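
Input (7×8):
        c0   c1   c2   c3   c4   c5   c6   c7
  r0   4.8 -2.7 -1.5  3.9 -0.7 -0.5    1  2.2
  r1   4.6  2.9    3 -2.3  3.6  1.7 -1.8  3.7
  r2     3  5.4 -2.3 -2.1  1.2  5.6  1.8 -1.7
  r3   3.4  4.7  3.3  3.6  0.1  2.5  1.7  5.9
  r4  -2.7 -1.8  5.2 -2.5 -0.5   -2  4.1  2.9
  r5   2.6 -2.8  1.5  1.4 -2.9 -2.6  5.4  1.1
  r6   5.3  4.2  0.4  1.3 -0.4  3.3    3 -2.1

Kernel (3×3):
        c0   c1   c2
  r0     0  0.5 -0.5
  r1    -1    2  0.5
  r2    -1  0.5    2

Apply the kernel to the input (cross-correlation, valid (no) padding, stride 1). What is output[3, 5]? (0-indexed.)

The receptive field on the input at this output position is [2.5 1.7 5.9 / -2 4.1 2.9 / -2.6 5.4 1.1]. Elementwise product with the kernel and sum: 1.7·0.5 + 5.9·-0.5 + -2·-1 + 4.1·2 + 2.9·0.5 + -2.6·-1 + 5.4·0.5 + 1.1·2.

17.05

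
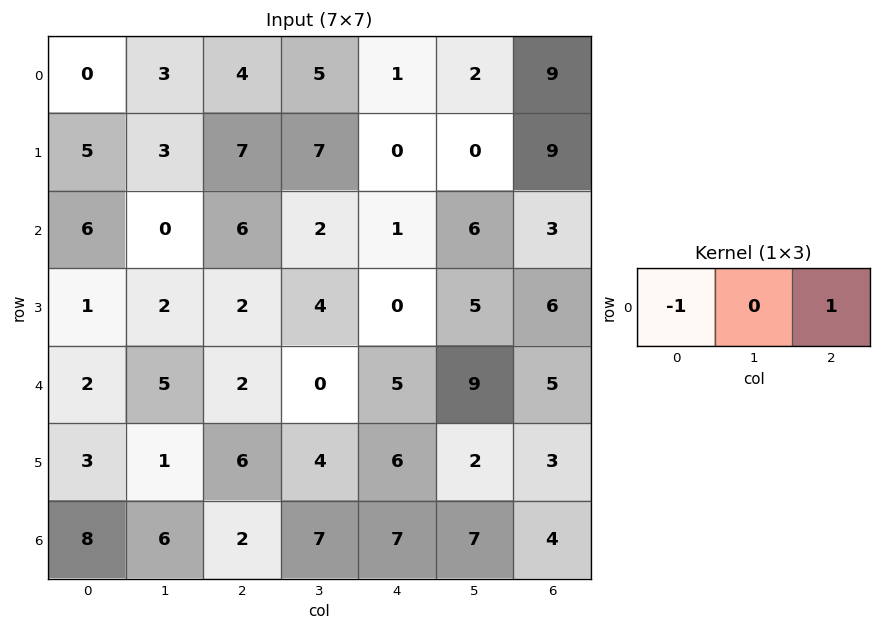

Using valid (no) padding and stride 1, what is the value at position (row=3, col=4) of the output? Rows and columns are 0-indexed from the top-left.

6

The receptive field on the input at this output position is [0 5 6]. Elementwise product with the kernel and sum: 0·-1 + 6·1.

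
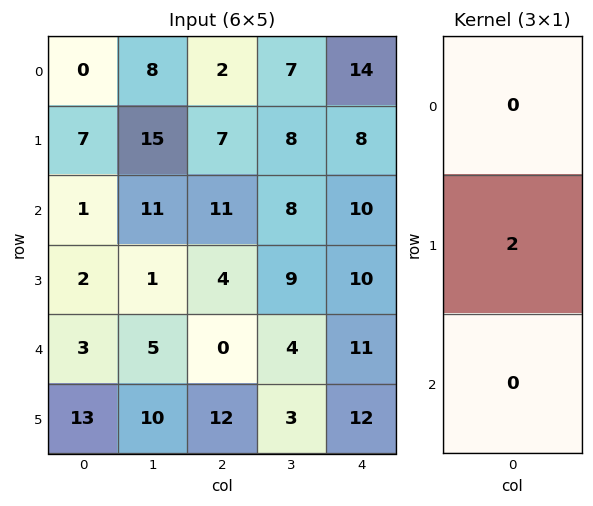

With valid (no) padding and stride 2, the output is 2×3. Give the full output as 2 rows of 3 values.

Output[0,0]: The receptive field on the input at this output position is [0 / 7 / 1]. Elementwise product with the kernel and sum: 7·2.
Output[0,1]: The receptive field on the input at this output position is [2 / 7 / 11]. Elementwise product with the kernel and sum: 7·2.

14 14 16
4 8 20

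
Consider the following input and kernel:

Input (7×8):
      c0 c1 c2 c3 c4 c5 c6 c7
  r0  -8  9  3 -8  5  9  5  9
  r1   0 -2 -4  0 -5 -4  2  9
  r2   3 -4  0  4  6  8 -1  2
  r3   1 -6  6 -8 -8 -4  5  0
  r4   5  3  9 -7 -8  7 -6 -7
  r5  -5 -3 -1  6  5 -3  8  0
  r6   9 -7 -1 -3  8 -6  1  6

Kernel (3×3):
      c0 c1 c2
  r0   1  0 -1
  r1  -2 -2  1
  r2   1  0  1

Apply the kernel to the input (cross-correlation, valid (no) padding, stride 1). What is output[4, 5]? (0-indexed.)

4

The receptive field on the input at this output position is [7 -6 -7 / -3 8 0 / -6 1 6]. Elementwise product with the kernel and sum: 7·1 + -7·-1 + -3·-2 + 8·-2 + 0·1 + -6·1 + 6·1.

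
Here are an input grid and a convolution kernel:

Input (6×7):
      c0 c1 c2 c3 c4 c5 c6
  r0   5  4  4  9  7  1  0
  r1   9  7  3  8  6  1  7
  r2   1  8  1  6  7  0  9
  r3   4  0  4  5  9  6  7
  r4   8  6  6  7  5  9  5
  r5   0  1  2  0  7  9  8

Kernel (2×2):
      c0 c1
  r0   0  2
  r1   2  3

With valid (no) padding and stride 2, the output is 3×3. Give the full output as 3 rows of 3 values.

Output[0,0]: The receptive field on the input at this output position is [5 4 / 9 7]. Elementwise product with the kernel and sum: 4·2 + 9·2 + 7·3.

47 48 17
24 35 36
15 18 59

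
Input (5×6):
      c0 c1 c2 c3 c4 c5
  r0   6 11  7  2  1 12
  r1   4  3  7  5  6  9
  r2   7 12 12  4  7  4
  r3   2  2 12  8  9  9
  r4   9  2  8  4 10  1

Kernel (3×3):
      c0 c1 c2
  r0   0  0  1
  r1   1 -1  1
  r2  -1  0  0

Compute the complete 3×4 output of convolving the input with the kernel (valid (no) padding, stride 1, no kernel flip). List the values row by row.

Output[0,0]: The receptive field on the input at this output position is [6 11 7 / 4 3 7 / 7 12 12]. Elementwise product with the kernel and sum: 7·1 + 4·1 + 3·-1 + 7·1 + 7·-1.

8 -9 -3 16
12 7 9 2
15 0 12 8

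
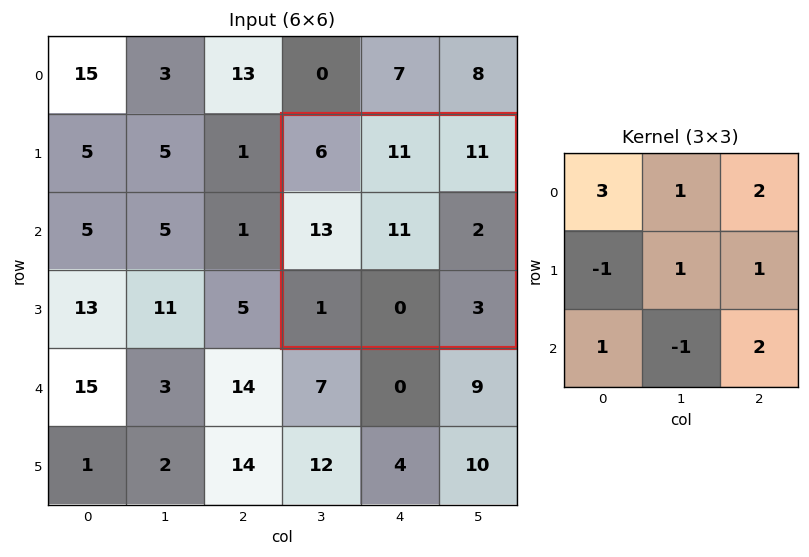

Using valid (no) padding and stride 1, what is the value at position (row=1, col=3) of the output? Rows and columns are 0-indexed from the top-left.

58

The receptive field on the input at this output position is [6 11 11 / 13 11 2 / 1 0 3]. Elementwise product with the kernel and sum: 6·3 + 11·1 + 11·2 + 13·-1 + 11·1 + 2·1 + 1·1 + 0·-1 + 3·2.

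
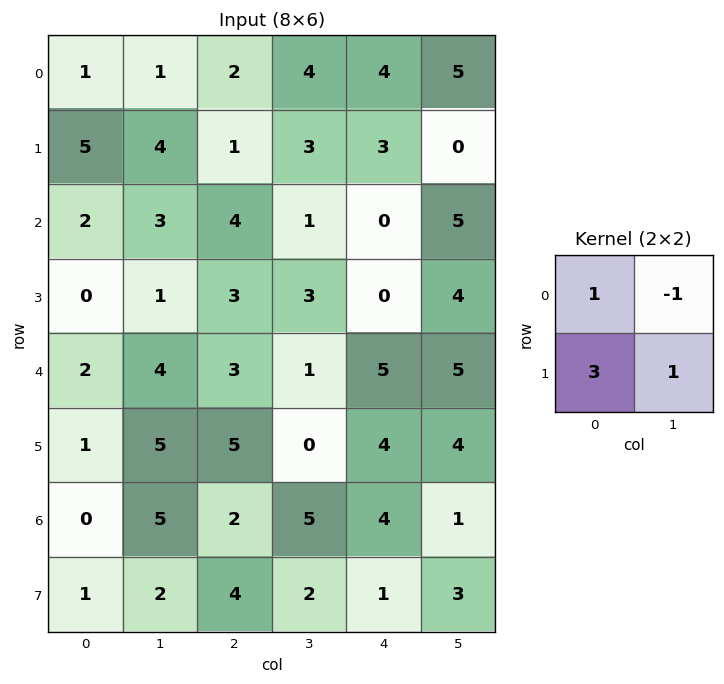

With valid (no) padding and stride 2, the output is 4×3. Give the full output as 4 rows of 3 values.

19 4 8
0 15 -1
6 17 16
0 11 9

Output[0,0]: The receptive field on the input at this output position is [1 1 / 5 4]. Elementwise product with the kernel and sum: 1·1 + 1·-1 + 5·3 + 4·1.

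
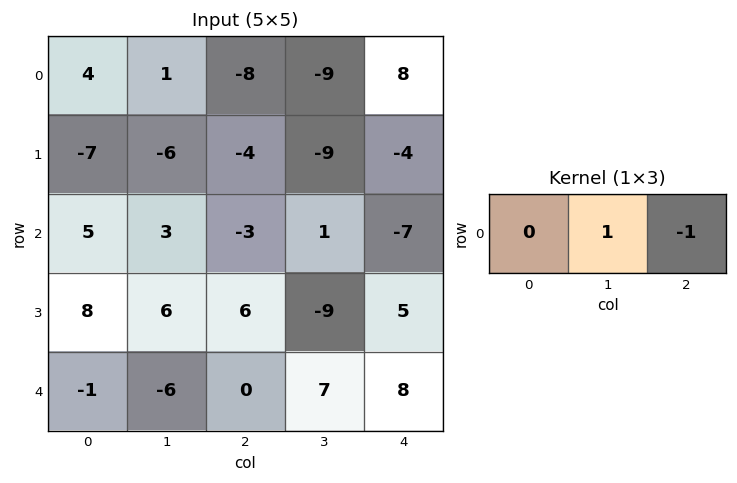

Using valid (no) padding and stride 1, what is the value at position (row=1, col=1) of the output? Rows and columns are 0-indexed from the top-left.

5

The receptive field on the input at this output position is [-6 -4 -9]. Elementwise product with the kernel and sum: -4·1 + -9·-1.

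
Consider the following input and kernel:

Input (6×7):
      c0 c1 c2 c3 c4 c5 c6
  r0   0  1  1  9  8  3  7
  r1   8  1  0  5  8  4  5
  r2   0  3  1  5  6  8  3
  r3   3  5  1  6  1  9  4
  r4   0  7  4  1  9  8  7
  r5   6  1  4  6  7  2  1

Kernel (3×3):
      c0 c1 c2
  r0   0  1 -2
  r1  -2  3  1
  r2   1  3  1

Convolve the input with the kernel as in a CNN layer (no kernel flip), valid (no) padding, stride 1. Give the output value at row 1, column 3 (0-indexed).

The receptive field on the input at this output position is [5 8 4 / 5 6 8 / 6 1 9]. Elementwise product with the kernel and sum: 8·1 + 4·-2 + 5·-2 + 6·3 + 8·1 + 6·1 + 1·3 + 9·1.

34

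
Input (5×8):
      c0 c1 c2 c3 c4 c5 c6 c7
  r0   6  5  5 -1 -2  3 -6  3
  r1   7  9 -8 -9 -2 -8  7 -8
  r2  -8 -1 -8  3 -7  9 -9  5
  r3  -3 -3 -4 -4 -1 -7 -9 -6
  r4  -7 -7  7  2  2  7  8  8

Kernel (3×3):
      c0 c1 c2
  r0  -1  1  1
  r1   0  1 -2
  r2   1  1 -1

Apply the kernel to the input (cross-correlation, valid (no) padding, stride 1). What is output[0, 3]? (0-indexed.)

The receptive field on the input at this output position is [-1 -2 3 / -9 -2 -8 / 3 -7 9]. Elementwise product with the kernel and sum: -1·-1 + -2·1 + 3·1 + -2·1 + -8·-2 + 3·1 + -7·1 + 9·-1.

3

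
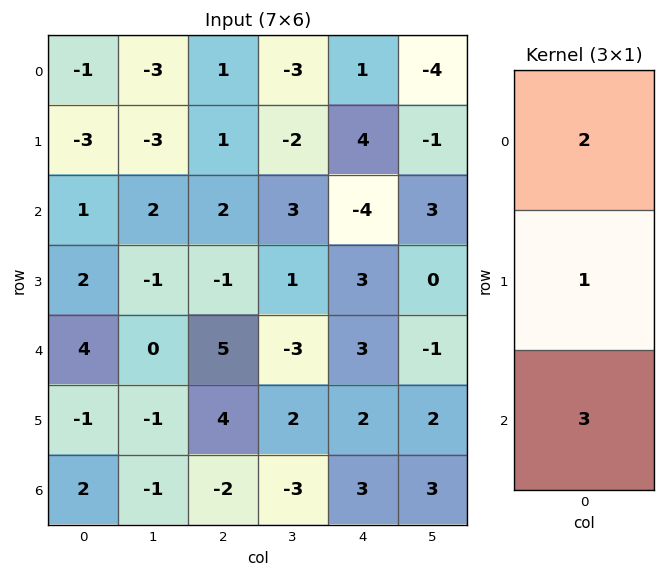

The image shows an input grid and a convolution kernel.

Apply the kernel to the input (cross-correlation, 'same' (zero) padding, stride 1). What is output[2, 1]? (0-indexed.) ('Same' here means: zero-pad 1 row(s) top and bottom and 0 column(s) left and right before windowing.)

The receptive field on the zero-padded input at this output position is [-3 / 2 / -1]. Elementwise product with the kernel and sum: -3·2 + 2·1 + -1·3.

-7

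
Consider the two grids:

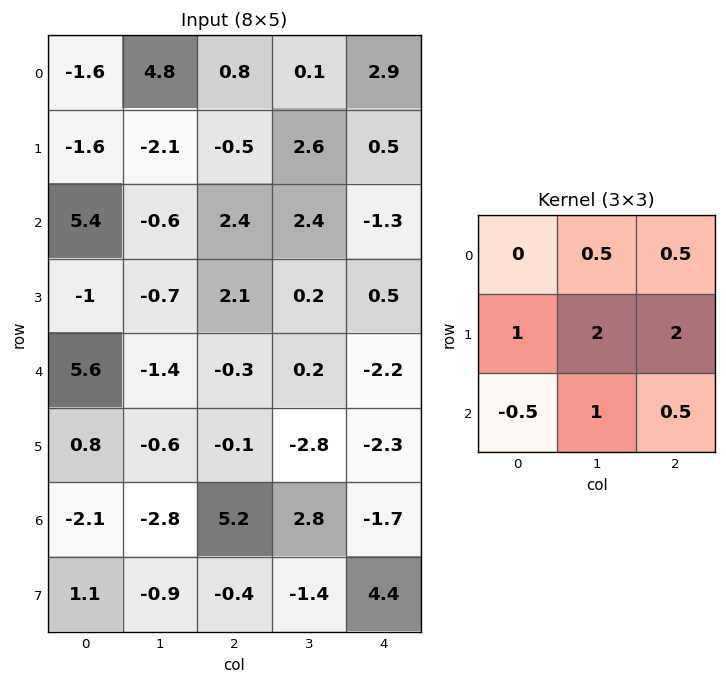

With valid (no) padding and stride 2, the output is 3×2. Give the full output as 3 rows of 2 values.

-6.1 7.75
-1.65 3.3
-0.6 -11.95

Output[0,0]: The receptive field on the input at this output position is [-1.6 4.8 0.8 / -1.6 -2.1 -0.5 / 5.4 -0.6 2.4]. Elementwise product with the kernel and sum: 4.8·0.5 + 0.8·0.5 + -1.6·1 + -2.1·2 + -0.5·2 + 5.4·-0.5 + -0.6·1 + 2.4·0.5.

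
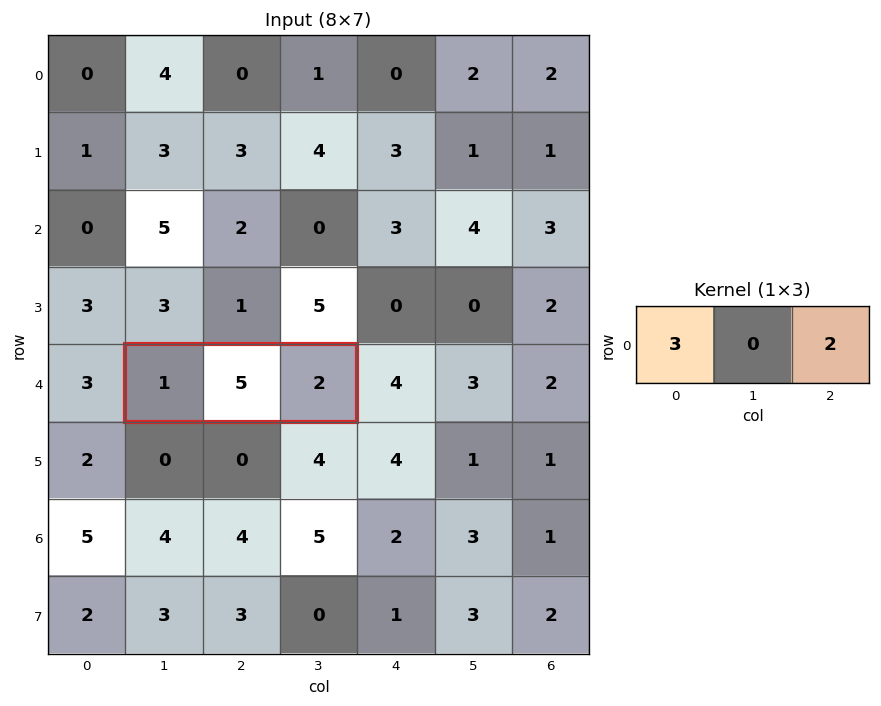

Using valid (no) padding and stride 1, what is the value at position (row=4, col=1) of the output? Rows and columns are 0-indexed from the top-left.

7

The receptive field on the input at this output position is [1 5 2]. Elementwise product with the kernel and sum: 1·3 + 2·2.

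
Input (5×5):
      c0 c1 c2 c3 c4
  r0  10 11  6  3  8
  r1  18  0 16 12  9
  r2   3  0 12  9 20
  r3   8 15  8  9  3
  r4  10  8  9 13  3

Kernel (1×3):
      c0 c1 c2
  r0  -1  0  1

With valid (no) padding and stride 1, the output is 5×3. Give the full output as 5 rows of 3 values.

Output[0,0]: The receptive field on the input at this output position is [10 11 6]. Elementwise product with the kernel and sum: 10·-1 + 6·1.
Output[0,1]: The receptive field on the input at this output position is [11 6 3]. Elementwise product with the kernel and sum: 11·-1 + 3·1.

-4 -8 2
-2 12 -7
9 9 8
0 -6 -5
-1 5 -6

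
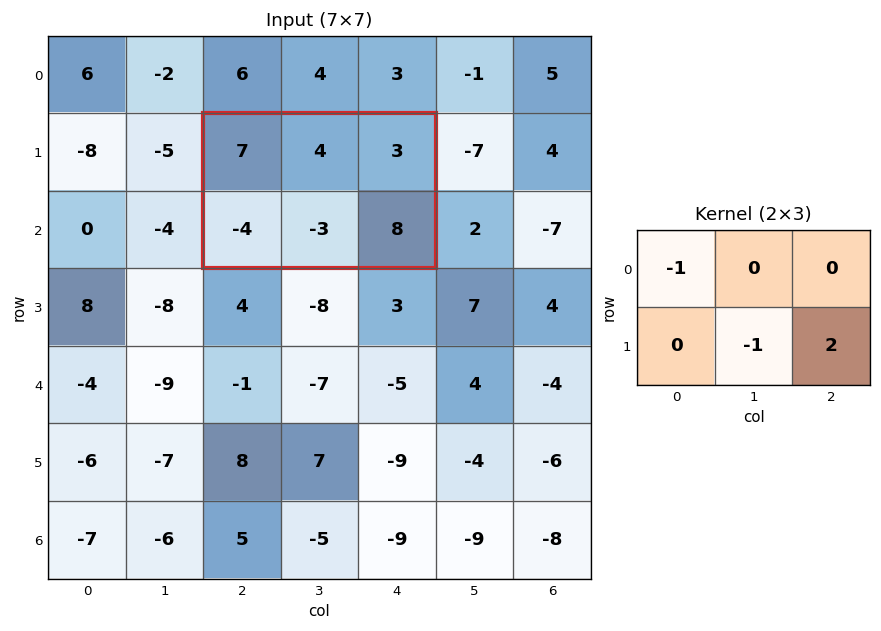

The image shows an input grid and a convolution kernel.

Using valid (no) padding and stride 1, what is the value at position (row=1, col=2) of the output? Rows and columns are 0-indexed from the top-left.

The receptive field on the input at this output position is [7 4 3 / -4 -3 8]. Elementwise product with the kernel and sum: 7·-1 + -3·-1 + 8·2.

12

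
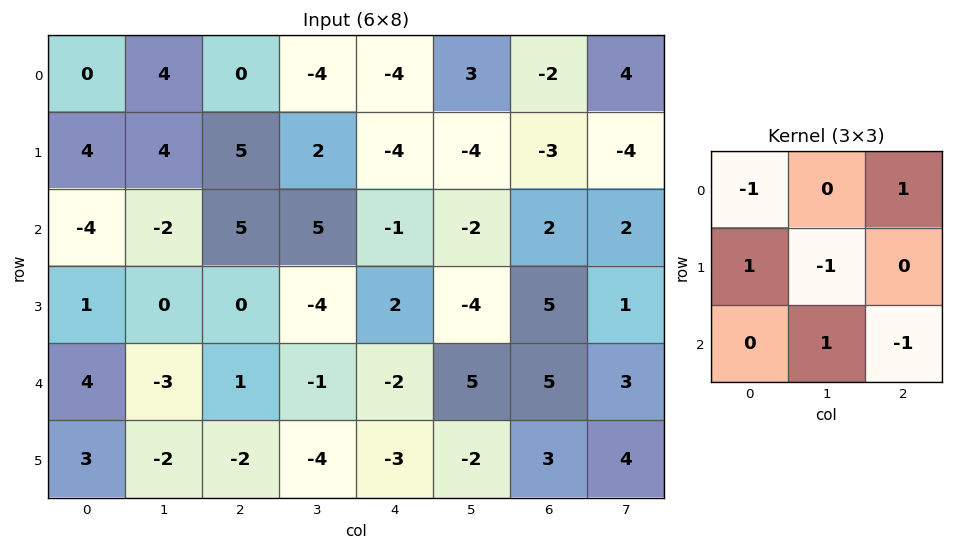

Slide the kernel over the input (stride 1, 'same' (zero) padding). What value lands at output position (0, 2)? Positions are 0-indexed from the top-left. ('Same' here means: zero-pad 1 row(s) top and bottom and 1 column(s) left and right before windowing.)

The receptive field on the zero-padded input at this output position is [0 0 0 / 4 0 -4 / 4 5 2]. Elementwise product with the kernel and sum: 0·-1 + 0·1 + 4·1 + 0·-1 + 5·1 + 2·-1.

7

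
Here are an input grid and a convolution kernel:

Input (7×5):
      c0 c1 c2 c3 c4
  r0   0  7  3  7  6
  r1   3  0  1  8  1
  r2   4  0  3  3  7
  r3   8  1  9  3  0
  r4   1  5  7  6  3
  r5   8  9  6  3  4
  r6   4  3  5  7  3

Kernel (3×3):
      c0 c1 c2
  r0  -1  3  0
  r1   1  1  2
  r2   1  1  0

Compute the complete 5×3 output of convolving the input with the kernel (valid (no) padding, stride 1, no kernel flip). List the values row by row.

Output[0,0]: The receptive field on the input at this output position is [0 7 3 / 3 0 1 / 4 0 3]. Elementwise product with the kernel and sum: 0·-1 + 7·3 + 3·1 + 0·1 + 1·2 + 4·1 + 0·1.
Output[0,1]: The receptive field on the input at this output position is [7 3 7 / 0 1 8 / 0 3 3]. Elementwise product with the kernel and sum: 7·-1 + 3·3 + 0·1 + 1·1 + 8·2 + 0·1 + 3·1.

30 22 35
16 22 55
29 37 31
32 65 28
50 45 40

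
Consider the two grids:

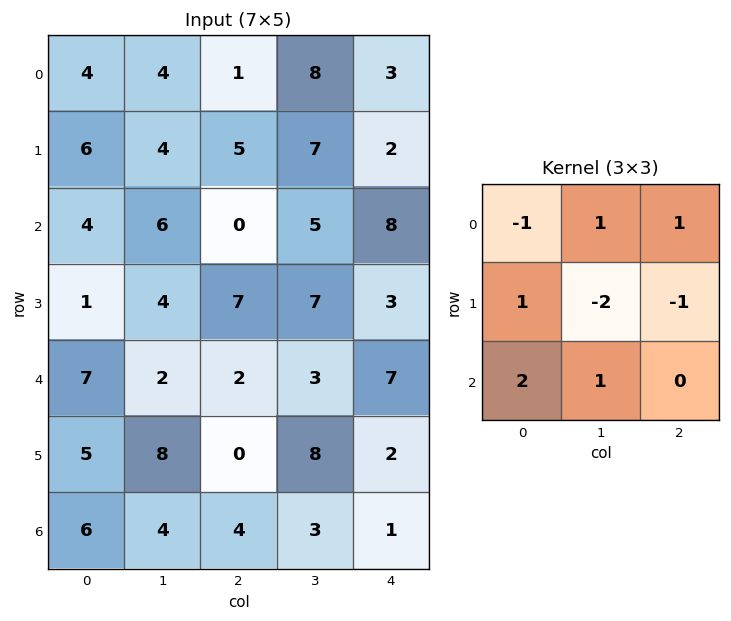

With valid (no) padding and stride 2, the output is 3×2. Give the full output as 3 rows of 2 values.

8 4
4 10
2 1

Output[0,0]: The receptive field on the input at this output position is [4 4 1 / 6 4 5 / 4 6 0]. Elementwise product with the kernel and sum: 4·-1 + 4·1 + 1·1 + 6·1 + 4·-2 + 5·-1 + 4·2 + 6·1.
Output[0,1]: The receptive field on the input at this output position is [1 8 3 / 5 7 2 / 0 5 8]. Elementwise product with the kernel and sum: 1·-1 + 8·1 + 3·1 + 5·1 + 7·-2 + 2·-1 + 0·2 + 5·1.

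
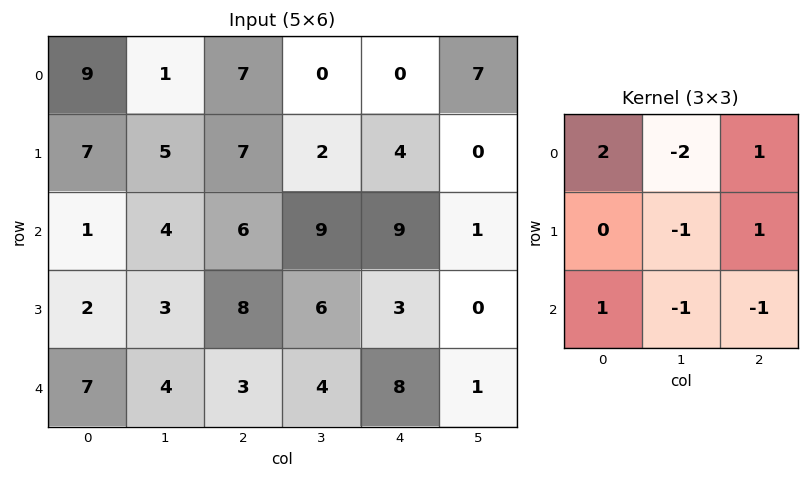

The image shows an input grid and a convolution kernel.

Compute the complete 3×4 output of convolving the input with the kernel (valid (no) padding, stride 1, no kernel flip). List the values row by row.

16 -28 4 2
4 -10 13 -9
5 0 -9 -7

Output[0,0]: The receptive field on the input at this output position is [9 1 7 / 7 5 7 / 1 4 6]. Elementwise product with the kernel and sum: 9·2 + 1·-2 + 7·1 + 5·-1 + 7·1 + 1·1 + 4·-1 + 6·-1.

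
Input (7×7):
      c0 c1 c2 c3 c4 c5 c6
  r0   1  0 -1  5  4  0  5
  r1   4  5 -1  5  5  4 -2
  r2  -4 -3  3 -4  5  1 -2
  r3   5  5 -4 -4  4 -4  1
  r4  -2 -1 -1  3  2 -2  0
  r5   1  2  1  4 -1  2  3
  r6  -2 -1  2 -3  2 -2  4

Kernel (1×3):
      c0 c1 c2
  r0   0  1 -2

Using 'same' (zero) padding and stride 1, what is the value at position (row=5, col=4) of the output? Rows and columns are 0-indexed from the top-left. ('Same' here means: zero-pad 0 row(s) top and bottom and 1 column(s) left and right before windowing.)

-5

The receptive field on the zero-padded input at this output position is [4 -1 2]. Elementwise product with the kernel and sum: -1·1 + 2·-2.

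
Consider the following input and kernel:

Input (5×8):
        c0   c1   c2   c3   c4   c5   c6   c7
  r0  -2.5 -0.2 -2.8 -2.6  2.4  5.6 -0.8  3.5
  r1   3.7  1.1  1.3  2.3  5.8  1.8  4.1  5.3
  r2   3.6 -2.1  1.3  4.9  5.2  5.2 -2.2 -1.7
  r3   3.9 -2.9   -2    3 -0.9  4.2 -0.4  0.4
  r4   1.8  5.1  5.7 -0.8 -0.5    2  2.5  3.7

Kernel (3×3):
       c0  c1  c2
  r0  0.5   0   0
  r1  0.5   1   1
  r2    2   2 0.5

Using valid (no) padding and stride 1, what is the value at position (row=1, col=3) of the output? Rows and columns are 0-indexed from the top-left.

20.3

The receptive field on the input at this output position is [2.3 5.8 1.8 / 4.9 5.2 5.2 / 3 -0.9 4.2]. Elementwise product with the kernel and sum: 2.3·0.5 + 4.9·0.5 + 5.2·1 + 5.2·1 + 3·2 + -0.9·2 + 4.2·0.5.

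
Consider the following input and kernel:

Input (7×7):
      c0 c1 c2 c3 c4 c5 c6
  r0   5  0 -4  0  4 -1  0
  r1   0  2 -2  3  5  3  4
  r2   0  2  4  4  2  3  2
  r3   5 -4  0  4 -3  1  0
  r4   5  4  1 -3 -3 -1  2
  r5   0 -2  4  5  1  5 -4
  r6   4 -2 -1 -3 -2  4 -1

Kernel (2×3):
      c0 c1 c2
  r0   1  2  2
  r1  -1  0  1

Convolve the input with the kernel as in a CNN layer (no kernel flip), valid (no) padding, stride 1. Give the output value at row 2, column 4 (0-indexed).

15

The receptive field on the input at this output position is [2 3 2 / -3 1 0]. Elementwise product with the kernel and sum: 2·1 + 3·2 + 2·2 + -3·-1 + 0·1.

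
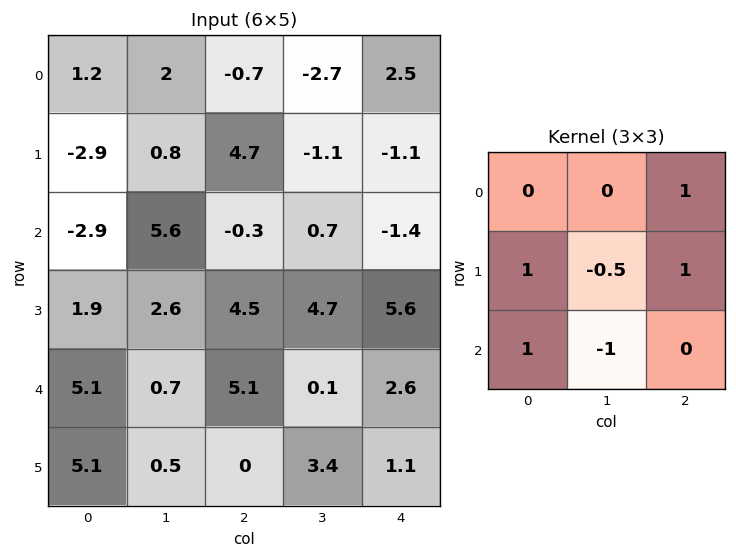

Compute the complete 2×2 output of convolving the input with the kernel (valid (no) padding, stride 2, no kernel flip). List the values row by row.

Output[0,0]: The receptive field on the input at this output position is [1.2 2 -0.7 / -2.9 0.8 4.7 / -2.9 5.6 -0.3]. Elementwise product with the kernel and sum: -0.7·1 + -2.9·1 + 0.8·-0.5 + 4.7·1 + -2.9·1 + 5.6·-1.

-7.8 5.65
9.2 11.35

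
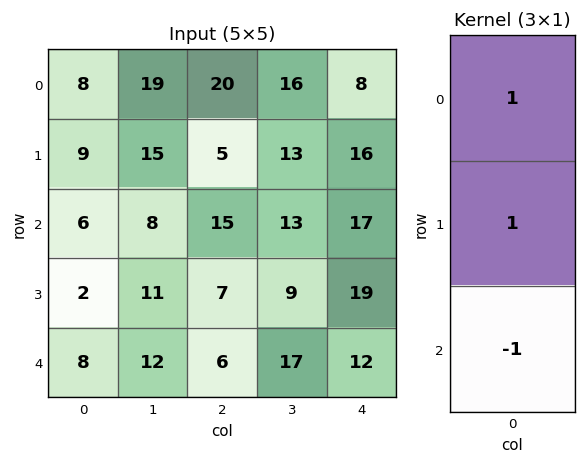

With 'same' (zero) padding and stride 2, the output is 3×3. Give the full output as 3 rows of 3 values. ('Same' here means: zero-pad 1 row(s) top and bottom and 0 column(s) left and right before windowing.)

Output[0,0]: The receptive field on the zero-padded input at this output position is [0 / 8 / 9]. Elementwise product with the kernel and sum: 0·1 + 8·1 + 9·-1.

-1 15 -8
13 13 14
10 13 31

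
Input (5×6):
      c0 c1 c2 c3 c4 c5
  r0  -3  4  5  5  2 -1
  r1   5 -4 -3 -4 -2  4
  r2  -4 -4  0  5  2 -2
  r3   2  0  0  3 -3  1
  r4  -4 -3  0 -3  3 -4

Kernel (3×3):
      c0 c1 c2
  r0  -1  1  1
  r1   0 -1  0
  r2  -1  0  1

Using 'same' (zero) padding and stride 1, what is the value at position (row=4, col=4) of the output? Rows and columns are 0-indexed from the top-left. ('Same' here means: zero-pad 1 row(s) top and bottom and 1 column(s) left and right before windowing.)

The receptive field on the zero-padded input at this output position is [3 -3 1 / -3 3 -4 / 0 0 0]. Elementwise product with the kernel and sum: 3·-1 + -3·1 + 1·1 + 3·-1 + 0·-1 + 0·1.

-8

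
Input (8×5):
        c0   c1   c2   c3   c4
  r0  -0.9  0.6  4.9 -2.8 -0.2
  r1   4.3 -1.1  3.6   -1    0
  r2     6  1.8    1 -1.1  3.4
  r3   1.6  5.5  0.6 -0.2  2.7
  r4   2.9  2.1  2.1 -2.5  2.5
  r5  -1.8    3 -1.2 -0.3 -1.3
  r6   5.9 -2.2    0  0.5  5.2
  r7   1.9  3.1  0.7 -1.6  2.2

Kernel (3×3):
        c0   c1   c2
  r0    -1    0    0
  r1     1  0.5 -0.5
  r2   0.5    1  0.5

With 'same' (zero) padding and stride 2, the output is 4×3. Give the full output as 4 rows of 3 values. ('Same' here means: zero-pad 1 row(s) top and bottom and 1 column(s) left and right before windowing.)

Output[0,0]: The receptive field on the zero-padded input at this output position is [0 0 0 / 0 -0.9 0.6 / 0 4.3 -1.1]. Elementwise product with the kernel and sum: 0·-1 + 0·1 + -0.9·0.5 + 0.6·-0.5 + 0·0.5 + 4.3·1 + -1.1·0.5.

3 7 -3.4
6.45 7.2 4.2
0.1 -0.95 -2.5
7.5 -4 4.8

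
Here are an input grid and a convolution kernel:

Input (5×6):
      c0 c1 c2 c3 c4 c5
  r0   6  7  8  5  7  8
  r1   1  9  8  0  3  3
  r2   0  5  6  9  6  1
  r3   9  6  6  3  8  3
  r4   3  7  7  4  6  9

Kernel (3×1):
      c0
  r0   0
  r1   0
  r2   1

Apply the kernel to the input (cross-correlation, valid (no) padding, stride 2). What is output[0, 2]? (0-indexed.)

6

The receptive field on the input at this output position is [7 / 3 / 6]. Elementwise product with the kernel and sum: 6·1.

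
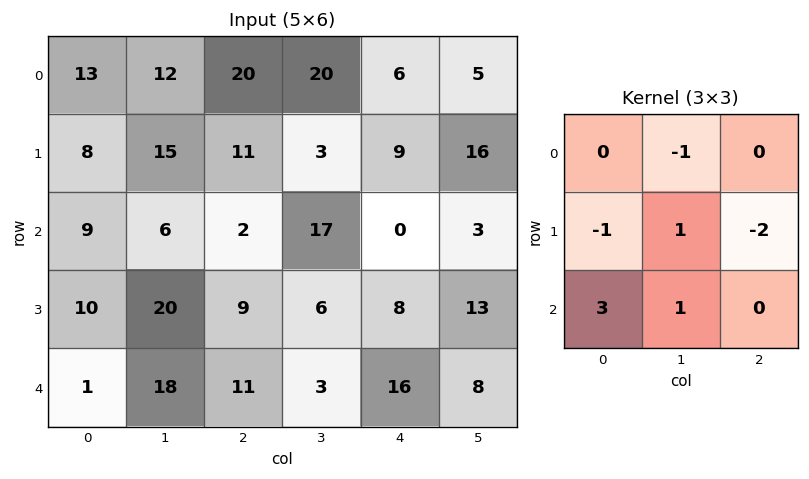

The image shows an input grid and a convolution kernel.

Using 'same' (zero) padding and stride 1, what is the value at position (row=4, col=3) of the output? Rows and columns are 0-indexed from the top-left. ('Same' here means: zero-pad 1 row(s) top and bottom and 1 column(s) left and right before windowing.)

-46

The receptive field on the zero-padded input at this output position is [9 6 8 / 11 3 16 / 0 0 0]. Elementwise product with the kernel and sum: 6·-1 + 11·-1 + 3·1 + 16·-2 + 0·3 + 0·1.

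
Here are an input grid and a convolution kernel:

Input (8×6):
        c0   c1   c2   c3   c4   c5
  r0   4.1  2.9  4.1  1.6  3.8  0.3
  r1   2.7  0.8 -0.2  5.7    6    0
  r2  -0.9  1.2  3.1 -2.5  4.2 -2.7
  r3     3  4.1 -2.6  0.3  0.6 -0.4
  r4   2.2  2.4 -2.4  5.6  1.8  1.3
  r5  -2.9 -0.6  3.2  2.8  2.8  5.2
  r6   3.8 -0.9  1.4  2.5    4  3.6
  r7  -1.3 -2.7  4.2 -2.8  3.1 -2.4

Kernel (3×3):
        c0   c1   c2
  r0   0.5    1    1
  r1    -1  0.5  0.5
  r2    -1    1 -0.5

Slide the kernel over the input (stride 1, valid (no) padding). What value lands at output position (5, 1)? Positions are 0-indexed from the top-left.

16.85

The receptive field on the input at this output position is [-0.6 3.2 2.8 / -0.9 1.4 2.5 / -2.7 4.2 -2.8]. Elementwise product with the kernel and sum: -0.6·0.5 + 3.2·1 + 2.8·1 + -0.9·-1 + 1.4·0.5 + 2.5·0.5 + -2.7·-1 + 4.2·1 + -2.8·-0.5.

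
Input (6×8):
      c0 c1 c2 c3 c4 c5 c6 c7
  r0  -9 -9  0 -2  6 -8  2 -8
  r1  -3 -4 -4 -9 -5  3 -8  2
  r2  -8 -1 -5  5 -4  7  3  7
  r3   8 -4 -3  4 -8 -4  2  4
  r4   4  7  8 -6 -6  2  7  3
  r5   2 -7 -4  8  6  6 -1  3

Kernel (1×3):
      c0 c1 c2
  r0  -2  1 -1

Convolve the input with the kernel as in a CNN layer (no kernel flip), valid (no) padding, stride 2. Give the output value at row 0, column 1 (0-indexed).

The receptive field on the input at this output position is [0 -2 6]. Elementwise product with the kernel and sum: 0·-2 + -2·1 + 6·-1.

-8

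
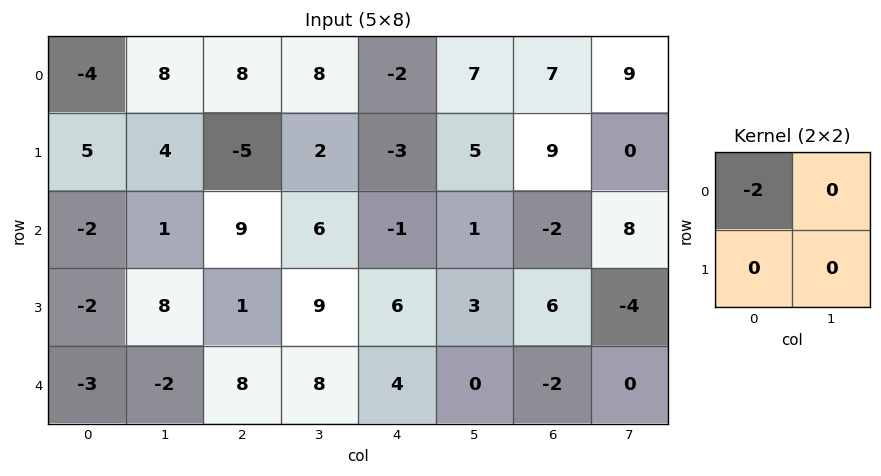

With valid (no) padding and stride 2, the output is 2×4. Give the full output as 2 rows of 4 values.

8 -16 4 -14
4 -18 2 4

Output[0,0]: The receptive field on the input at this output position is [-4 8 / 5 4]. Elementwise product with the kernel and sum: -4·-2.
Output[0,1]: The receptive field on the input at this output position is [8 8 / -5 2]. Elementwise product with the kernel and sum: 8·-2.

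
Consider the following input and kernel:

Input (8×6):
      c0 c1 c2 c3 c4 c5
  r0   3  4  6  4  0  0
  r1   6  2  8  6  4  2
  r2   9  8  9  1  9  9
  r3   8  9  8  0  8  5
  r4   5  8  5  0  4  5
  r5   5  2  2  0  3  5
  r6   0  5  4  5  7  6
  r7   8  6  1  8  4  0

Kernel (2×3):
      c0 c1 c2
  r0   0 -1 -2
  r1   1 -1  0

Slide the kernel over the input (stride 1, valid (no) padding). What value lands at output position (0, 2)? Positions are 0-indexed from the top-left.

-2

The receptive field on the input at this output position is [6 4 0 / 8 6 4]. Elementwise product with the kernel and sum: 4·-1 + 0·-2 + 8·1 + 6·-1.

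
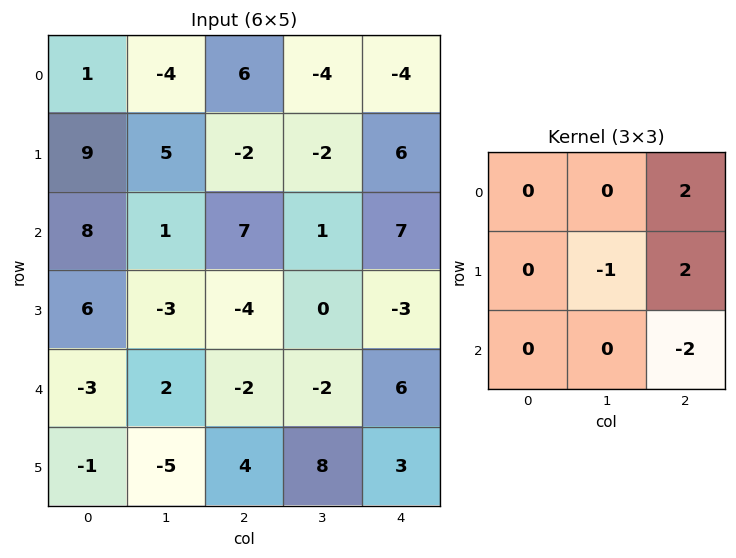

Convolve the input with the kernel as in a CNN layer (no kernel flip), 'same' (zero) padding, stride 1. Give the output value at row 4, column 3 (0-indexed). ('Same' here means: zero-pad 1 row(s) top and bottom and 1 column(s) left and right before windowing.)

The receptive field on the zero-padded input at this output position is [-4 0 -3 / -2 -2 6 / 4 8 3]. Elementwise product with the kernel and sum: -3·2 + -2·-1 + 6·2 + 3·-2.

2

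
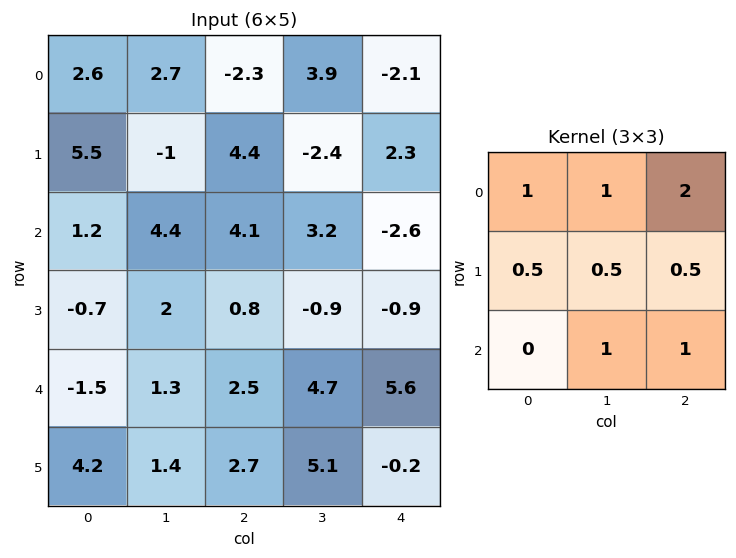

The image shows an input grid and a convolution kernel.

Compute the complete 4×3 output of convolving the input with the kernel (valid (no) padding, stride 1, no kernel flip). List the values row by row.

Output[0,0]: The receptive field on the input at this output position is [2.6 2.7 -2.3 / 5.5 -1 4.4 / 1.2 4.4 4.1]. Elementwise product with the kernel and sum: 2.6·1 + 2.7·1 + -2.3·2 + 5.5·0.5 + -1·0.5 + 4.4·0.5 + 4.4·1 + 4.1·1.
Output[0,1]: The receptive field on the input at this output position is [2.7 -2.3 3.9 / -1 4.4 -2.4 / 4.4 4.1 3.2]. Elementwise product with the kernel and sum: 2.7·1 + -2.3·1 + 3.9·2 + -1·0.5 + 4.4·0.5 + -2.4·0.5 + 4.1·1 + 3.2·1.

13.65 16 0.15
20.95 4.35 7.15
18.65 23.05 11.9
8.15 13.05 9.4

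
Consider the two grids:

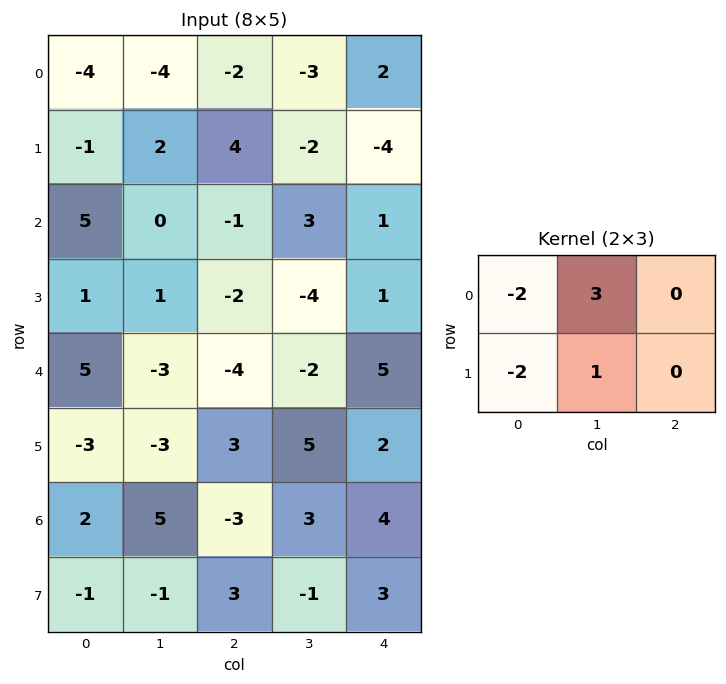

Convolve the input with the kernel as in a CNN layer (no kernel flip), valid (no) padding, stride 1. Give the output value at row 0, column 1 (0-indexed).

2

The receptive field on the input at this output position is [-4 -2 -3 / 2 4 -2]. Elementwise product with the kernel and sum: -4·-2 + -2·3 + 2·-2 + 4·1.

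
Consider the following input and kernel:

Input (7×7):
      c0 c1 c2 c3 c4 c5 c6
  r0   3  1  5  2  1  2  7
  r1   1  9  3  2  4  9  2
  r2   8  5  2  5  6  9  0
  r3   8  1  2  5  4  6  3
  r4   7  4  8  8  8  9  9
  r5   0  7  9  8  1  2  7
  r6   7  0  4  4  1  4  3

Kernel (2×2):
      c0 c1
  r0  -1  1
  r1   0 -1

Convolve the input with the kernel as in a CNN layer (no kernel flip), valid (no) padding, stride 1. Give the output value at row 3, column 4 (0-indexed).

-7

The receptive field on the input at this output position is [4 6 / 8 9]. Elementwise product with the kernel and sum: 4·-1 + 6·1 + 9·-1.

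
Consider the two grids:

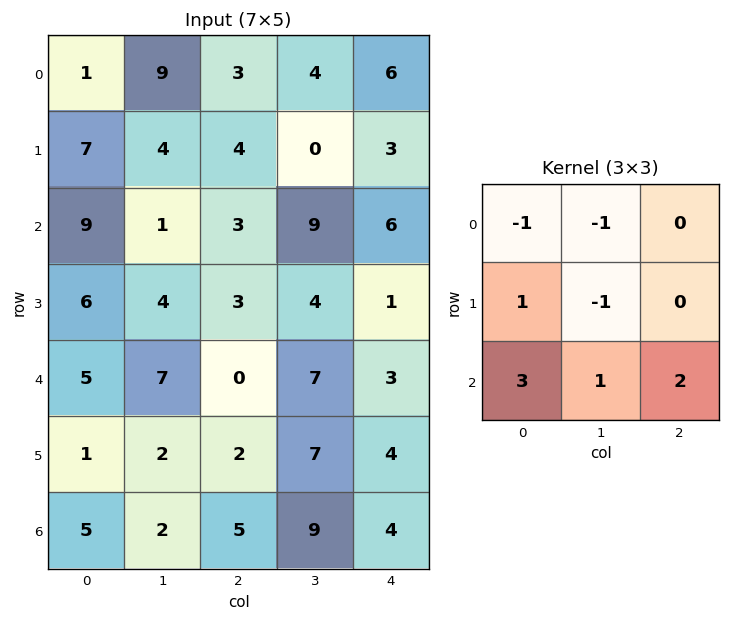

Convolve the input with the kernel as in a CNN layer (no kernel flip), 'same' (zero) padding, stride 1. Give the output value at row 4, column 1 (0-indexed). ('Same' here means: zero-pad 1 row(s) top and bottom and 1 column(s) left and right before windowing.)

-3

The receptive field on the zero-padded input at this output position is [6 4 3 / 5 7 0 / 1 2 2]. Elementwise product with the kernel and sum: 6·-1 + 4·-1 + 5·1 + 7·-1 + 1·3 + 2·1 + 2·2.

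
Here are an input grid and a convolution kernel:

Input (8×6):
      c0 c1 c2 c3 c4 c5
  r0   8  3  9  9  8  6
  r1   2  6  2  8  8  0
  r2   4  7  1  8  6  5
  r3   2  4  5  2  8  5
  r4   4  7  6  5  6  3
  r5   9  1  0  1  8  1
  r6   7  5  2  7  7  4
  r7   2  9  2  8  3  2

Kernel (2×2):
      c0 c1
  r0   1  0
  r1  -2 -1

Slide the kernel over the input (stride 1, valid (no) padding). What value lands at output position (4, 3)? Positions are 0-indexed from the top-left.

-5

The receptive field on the input at this output position is [5 6 / 1 8]. Elementwise product with the kernel and sum: 5·1 + 1·-2 + 8·-1.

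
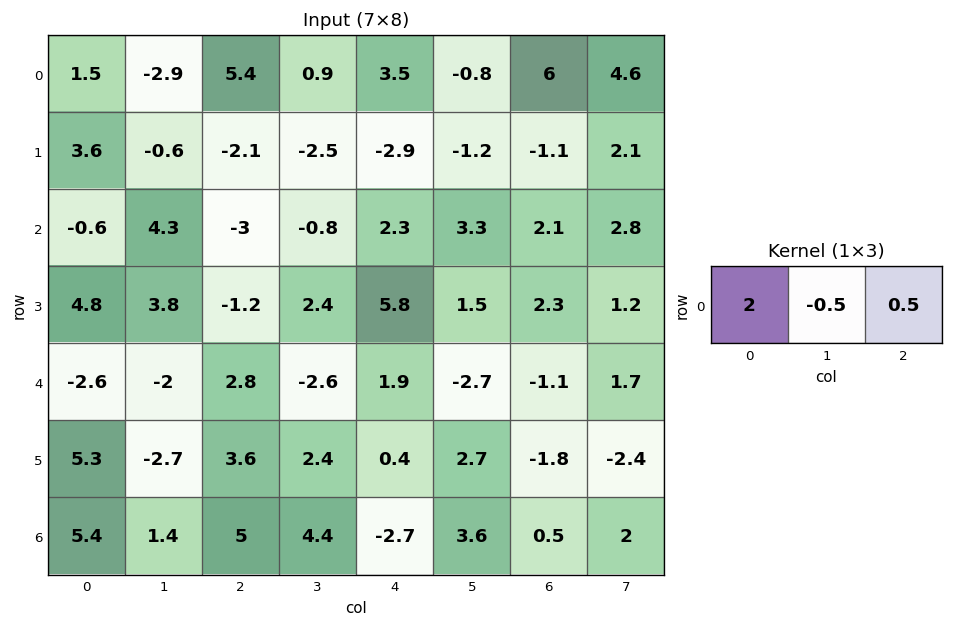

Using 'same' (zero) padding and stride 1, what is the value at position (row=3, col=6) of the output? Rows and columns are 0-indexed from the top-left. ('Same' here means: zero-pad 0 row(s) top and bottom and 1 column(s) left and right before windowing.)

2.45

The receptive field on the zero-padded input at this output position is [1.5 2.3 1.2]. Elementwise product with the kernel and sum: 1.5·2 + 2.3·-0.5 + 1.2·0.5.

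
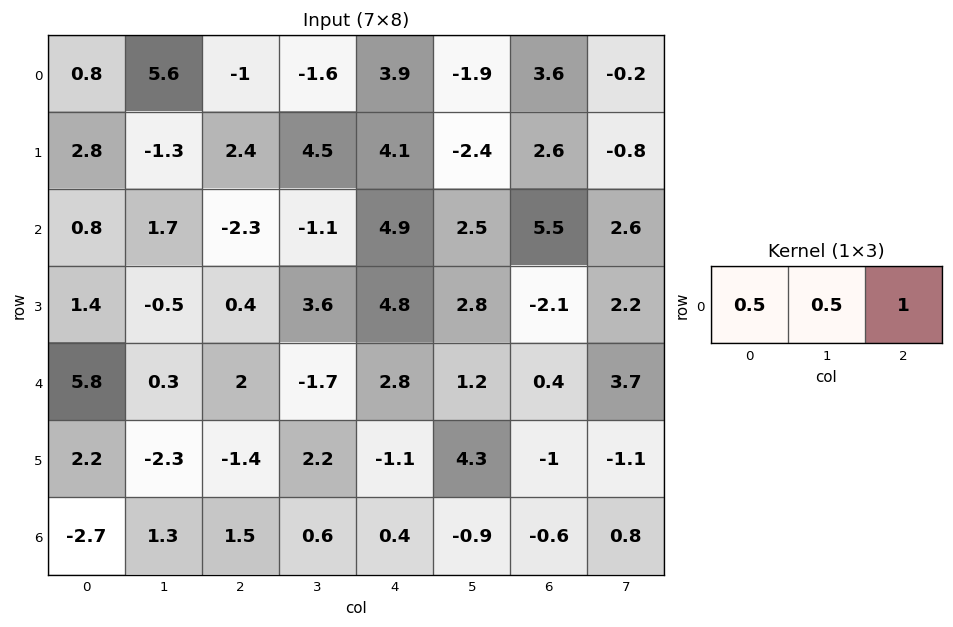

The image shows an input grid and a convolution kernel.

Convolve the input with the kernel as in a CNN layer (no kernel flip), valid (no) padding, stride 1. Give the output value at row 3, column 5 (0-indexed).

The receptive field on the input at this output position is [2.8 -2.1 2.2]. Elementwise product with the kernel and sum: 2.8·0.5 + -2.1·0.5 + 2.2·1.

2.55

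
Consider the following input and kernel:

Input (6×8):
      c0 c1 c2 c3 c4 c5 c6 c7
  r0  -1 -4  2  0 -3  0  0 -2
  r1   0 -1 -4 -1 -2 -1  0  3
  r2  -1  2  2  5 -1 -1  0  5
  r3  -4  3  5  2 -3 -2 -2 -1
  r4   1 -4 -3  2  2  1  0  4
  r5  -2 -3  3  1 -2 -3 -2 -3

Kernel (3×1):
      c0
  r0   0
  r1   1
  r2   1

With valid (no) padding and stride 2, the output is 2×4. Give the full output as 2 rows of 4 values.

-1 -2 -3 0
-3 2 -1 -2

Output[0,0]: The receptive field on the input at this output position is [-1 / 0 / -1]. Elementwise product with the kernel and sum: 0·1 + -1·1.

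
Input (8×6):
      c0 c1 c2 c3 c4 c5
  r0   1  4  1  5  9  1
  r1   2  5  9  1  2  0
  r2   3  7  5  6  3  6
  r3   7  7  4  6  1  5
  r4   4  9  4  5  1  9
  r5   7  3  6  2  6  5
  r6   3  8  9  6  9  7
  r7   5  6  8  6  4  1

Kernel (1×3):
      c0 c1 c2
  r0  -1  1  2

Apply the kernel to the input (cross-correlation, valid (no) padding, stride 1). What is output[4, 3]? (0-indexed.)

The receptive field on the input at this output position is [5 1 9]. Elementwise product with the kernel and sum: 5·-1 + 1·1 + 9·2.

14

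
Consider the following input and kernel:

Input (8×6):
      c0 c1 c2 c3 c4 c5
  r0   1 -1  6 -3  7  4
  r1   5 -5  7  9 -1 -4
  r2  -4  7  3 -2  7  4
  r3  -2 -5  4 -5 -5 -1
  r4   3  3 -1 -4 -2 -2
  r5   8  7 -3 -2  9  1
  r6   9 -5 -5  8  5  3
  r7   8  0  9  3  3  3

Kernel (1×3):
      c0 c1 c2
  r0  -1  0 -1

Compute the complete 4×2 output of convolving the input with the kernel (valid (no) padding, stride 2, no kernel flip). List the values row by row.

Output[0,0]: The receptive field on the input at this output position is [1 -1 6]. Elementwise product with the kernel and sum: 1·-1 + 6·-1.
Output[0,1]: The receptive field on the input at this output position is [6 -3 7]. Elementwise product with the kernel and sum: 6·-1 + 7·-1.

-7 -13
1 -10
-2 3
-4 0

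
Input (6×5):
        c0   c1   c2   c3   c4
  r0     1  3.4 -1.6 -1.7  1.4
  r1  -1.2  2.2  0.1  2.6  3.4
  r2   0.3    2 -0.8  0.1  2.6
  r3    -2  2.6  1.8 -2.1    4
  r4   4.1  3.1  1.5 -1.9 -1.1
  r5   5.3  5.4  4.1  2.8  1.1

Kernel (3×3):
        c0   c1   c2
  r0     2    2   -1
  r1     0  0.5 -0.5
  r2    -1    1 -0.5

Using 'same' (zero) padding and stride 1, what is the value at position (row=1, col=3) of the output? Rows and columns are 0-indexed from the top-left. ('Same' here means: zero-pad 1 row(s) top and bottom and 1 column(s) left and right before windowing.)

The receptive field on the zero-padded input at this output position is [-1.6 -1.7 1.4 / 0.1 2.6 3.4 / -0.8 0.1 2.6]. Elementwise product with the kernel and sum: -1.6·2 + -1.7·2 + 1.4·-1 + 2.6·0.5 + 3.4·-0.5 + -0.8·-1 + 0.1·1 + 2.6·-0.5.

-8.8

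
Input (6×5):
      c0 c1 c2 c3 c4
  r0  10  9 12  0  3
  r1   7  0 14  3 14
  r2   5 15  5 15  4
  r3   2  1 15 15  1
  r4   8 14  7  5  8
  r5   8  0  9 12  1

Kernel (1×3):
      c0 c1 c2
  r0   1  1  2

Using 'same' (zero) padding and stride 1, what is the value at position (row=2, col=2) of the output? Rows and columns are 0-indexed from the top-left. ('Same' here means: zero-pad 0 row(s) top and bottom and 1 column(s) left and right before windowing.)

The receptive field on the zero-padded input at this output position is [15 5 15]. Elementwise product with the kernel and sum: 15·1 + 5·1 + 15·2.

50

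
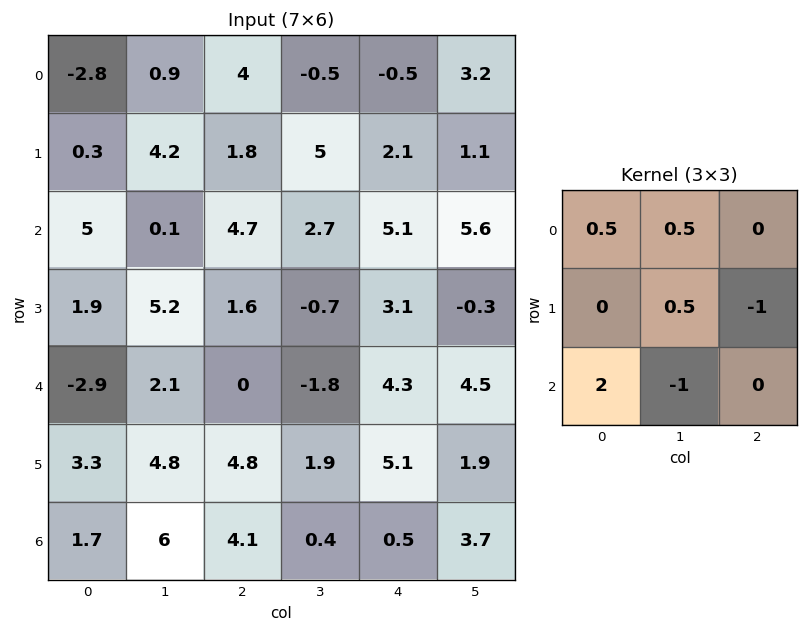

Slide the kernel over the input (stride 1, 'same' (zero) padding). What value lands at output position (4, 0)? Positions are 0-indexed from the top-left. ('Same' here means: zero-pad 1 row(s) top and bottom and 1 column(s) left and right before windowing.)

-5.9

The receptive field on the zero-padded input at this output position is [0 1.9 5.2 / 0 -2.9 2.1 / 0 3.3 4.8]. Elementwise product with the kernel and sum: 0·0.5 + 1.9·0.5 + -2.9·0.5 + 2.1·-1 + 0·2 + 3.3·-1.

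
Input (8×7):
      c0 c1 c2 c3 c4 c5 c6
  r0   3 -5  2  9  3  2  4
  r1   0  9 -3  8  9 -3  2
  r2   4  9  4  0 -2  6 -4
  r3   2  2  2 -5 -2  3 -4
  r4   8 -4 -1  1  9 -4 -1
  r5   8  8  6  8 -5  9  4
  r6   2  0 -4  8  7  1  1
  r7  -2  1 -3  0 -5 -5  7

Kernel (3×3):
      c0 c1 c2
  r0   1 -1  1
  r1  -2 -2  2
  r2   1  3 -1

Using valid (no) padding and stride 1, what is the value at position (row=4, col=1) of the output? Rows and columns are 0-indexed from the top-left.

The receptive field on the input at this output position is [-4 -1 1 / 8 6 8 / 0 -4 8]. Elementwise product with the kernel and sum: -4·1 + -1·-1 + 1·1 + 8·-2 + 6·-2 + 8·2 + 0·1 + -4·3 + 8·-1.

-34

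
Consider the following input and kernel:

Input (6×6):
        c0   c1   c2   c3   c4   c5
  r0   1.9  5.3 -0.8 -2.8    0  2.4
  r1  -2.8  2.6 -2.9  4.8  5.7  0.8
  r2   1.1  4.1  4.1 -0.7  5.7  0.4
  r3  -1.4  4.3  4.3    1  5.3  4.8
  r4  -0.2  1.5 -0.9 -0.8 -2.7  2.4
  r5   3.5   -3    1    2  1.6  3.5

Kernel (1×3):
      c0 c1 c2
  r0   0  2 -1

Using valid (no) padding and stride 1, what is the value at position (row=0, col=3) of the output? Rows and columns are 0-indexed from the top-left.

-2.4

The receptive field on the input at this output position is [-2.8 0 2.4]. Elementwise product with the kernel and sum: 0·2 + 2.4·-1.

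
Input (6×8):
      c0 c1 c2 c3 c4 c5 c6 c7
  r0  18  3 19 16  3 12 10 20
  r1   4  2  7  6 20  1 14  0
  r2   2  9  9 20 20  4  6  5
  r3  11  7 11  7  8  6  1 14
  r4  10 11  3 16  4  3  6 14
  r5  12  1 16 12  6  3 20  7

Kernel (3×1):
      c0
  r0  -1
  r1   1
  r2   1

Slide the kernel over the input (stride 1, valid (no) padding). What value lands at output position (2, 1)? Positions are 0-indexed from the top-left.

9

The receptive field on the input at this output position is [9 / 7 / 11]. Elementwise product with the kernel and sum: 9·-1 + 7·1 + 11·1.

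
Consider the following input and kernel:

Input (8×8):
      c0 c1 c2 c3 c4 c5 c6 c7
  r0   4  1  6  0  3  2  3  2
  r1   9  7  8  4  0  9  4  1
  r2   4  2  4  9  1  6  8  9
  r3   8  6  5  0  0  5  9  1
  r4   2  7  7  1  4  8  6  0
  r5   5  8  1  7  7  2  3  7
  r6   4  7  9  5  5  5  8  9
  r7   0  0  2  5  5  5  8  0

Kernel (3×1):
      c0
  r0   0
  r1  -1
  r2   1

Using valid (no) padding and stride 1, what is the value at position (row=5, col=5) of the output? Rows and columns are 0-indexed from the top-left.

The receptive field on the input at this output position is [2 / 5 / 5]. Elementwise product with the kernel and sum: 5·-1 + 5·1.

0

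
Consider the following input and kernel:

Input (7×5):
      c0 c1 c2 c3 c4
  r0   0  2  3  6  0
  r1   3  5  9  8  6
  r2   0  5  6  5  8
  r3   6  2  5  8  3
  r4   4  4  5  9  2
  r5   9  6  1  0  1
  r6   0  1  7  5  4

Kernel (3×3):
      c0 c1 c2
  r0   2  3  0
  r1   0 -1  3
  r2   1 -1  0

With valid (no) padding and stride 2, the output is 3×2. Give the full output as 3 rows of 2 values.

Output[0,0]: The receptive field on the input at this output position is [0 2 3 / 3 5 9 / 0 5 6]. Elementwise product with the kernel and sum: 0·2 + 2·3 + 5·-1 + 9·3 + 0·1 + 5·-1.

23 35
28 24
16 42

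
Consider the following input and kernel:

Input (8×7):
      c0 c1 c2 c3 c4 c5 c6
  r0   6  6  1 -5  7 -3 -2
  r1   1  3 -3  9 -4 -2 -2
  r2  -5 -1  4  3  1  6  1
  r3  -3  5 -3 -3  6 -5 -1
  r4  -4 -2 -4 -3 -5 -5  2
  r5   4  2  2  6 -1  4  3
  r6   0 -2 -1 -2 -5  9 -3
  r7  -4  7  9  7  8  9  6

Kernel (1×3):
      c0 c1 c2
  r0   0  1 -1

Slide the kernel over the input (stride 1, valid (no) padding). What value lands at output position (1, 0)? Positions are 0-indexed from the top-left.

6

The receptive field on the input at this output position is [1 3 -3]. Elementwise product with the kernel and sum: 3·1 + -3·-1.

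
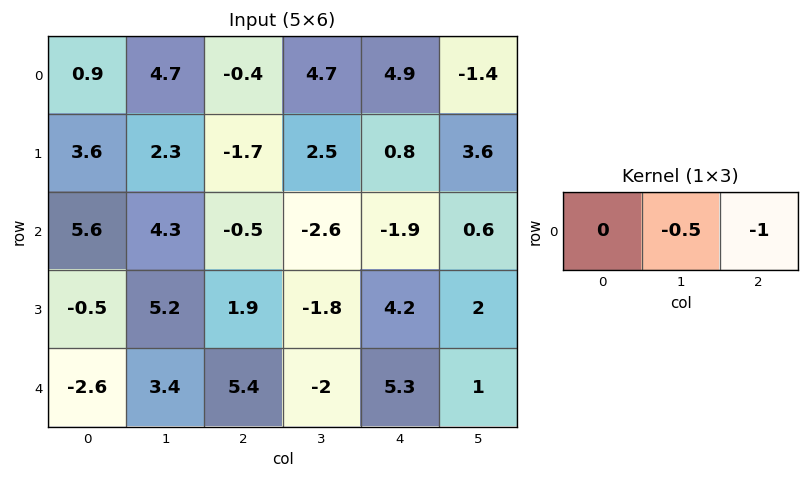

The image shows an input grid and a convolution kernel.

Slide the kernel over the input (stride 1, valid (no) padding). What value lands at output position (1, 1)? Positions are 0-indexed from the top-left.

The receptive field on the input at this output position is [2.3 -1.7 2.5]. Elementwise product with the kernel and sum: -1.7·-0.5 + 2.5·-1.

-1.65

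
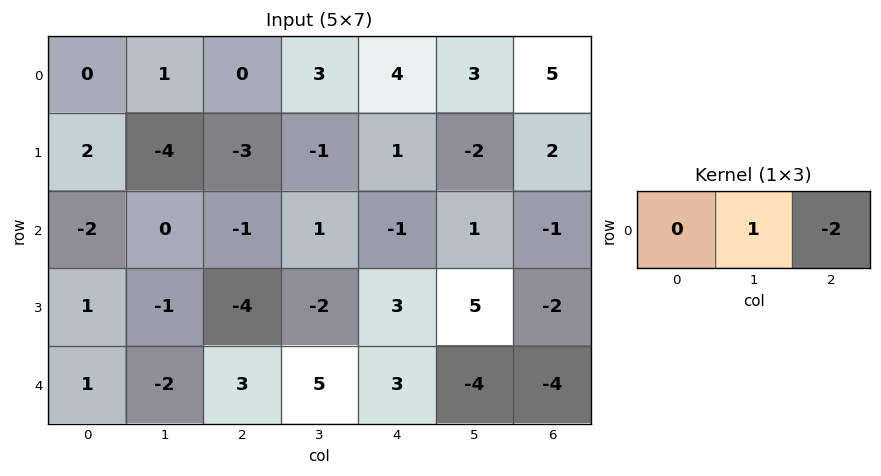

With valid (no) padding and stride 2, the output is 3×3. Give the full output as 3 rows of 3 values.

1 -5 -7
2 3 3
-8 -1 4

Output[0,0]: The receptive field on the input at this output position is [0 1 0]. Elementwise product with the kernel and sum: 1·1 + 0·-2.
Output[0,1]: The receptive field on the input at this output position is [0 3 4]. Elementwise product with the kernel and sum: 3·1 + 4·-2.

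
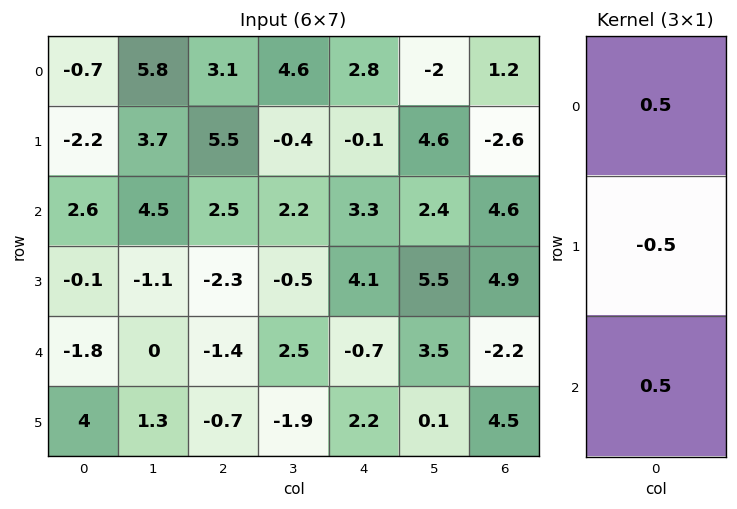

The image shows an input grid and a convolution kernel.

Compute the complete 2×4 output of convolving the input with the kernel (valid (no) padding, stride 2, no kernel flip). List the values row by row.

Output[0,0]: The receptive field on the input at this output position is [-0.7 / -2.2 / 2.6]. Elementwise product with the kernel and sum: -0.7·0.5 + -2.2·-0.5 + 2.6·0.5.

2.05 0.05 3.1 4.2
0.45 1.7 -0.75 -1.25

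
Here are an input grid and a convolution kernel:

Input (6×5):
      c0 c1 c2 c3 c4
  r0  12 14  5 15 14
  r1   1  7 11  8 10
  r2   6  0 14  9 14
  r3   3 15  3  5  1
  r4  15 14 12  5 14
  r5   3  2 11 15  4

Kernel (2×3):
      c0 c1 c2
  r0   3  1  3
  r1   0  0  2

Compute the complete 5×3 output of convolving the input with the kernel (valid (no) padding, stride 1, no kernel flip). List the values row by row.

Output[0,0]: The receptive field on the input at this output position is [12 14 5 / 1 7 11]. Elementwise product with the kernel and sum: 12·3 + 14·1 + 5·3 + 11·2.
Output[0,1]: The receptive field on the input at this output position is [14 5 15 / 7 11 8]. Elementwise product with the kernel and sum: 14·3 + 5·1 + 15·3 + 8·2.

87 108 92
71 74 99
66 51 95
57 73 45
117 99 91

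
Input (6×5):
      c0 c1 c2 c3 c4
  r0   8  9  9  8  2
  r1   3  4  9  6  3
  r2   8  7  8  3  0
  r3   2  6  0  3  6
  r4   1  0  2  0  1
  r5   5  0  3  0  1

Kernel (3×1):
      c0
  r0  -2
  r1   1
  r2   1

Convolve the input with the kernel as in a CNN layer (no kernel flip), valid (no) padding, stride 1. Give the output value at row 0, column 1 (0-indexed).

The receptive field on the input at this output position is [9 / 4 / 7]. Elementwise product with the kernel and sum: 9·-2 + 4·1 + 7·1.

-7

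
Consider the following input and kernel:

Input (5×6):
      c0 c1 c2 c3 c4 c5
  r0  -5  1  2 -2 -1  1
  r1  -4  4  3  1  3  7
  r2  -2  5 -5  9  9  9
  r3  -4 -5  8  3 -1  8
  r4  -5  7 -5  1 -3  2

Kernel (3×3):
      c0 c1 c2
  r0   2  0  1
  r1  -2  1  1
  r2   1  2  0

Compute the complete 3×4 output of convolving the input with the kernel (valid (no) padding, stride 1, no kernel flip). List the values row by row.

15 -9 14 32
-15 14 51 10
11 37 -18 23

Output[0,0]: The receptive field on the input at this output position is [-5 1 2 / -4 4 3 / -2 5 -5]. Elementwise product with the kernel and sum: -5·2 + 2·1 + -4·-2 + 4·1 + 3·1 + -2·1 + 5·2.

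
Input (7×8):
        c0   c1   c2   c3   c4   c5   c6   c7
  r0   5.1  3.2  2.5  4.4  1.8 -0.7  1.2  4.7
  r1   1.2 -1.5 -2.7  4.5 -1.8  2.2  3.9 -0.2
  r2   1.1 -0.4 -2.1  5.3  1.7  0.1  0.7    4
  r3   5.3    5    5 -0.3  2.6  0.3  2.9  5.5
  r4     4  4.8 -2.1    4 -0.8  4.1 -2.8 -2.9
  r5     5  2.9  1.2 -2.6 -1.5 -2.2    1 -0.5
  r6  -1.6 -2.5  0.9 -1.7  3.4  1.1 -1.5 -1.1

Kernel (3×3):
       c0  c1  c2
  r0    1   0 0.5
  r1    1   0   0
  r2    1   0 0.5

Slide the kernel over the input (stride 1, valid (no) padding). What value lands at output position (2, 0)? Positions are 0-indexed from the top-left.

The receptive field on the input at this output position is [1.1 -0.4 -2.1 / 5.3 5 5 / 4 4.8 -2.1]. Elementwise product with the kernel and sum: 1.1·1 + -2.1·0.5 + 5.3·1 + 4·1 + -2.1·0.5.

8.3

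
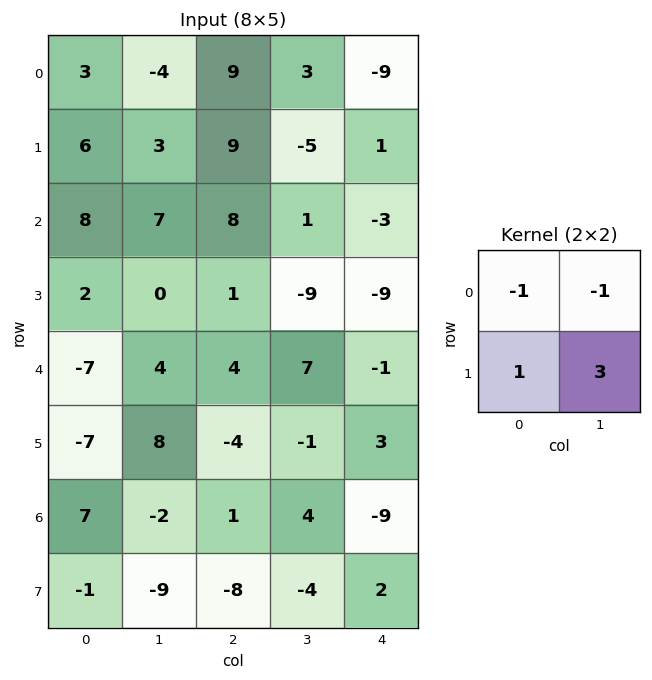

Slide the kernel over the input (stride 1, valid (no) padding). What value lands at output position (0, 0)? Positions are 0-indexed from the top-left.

16

The receptive field on the input at this output position is [3 -4 / 6 3]. Elementwise product with the kernel and sum: 3·-1 + -4·-1 + 6·1 + 3·3.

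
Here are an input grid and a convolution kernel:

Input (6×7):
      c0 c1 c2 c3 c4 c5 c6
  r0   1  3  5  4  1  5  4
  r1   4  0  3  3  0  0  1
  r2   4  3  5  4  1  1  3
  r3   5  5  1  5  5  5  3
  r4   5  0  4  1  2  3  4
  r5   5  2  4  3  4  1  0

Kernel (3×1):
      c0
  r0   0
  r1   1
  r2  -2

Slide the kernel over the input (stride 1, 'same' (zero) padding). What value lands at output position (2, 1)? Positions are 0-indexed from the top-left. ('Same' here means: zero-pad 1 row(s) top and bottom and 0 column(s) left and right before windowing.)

-7

The receptive field on the zero-padded input at this output position is [0 / 3 / 5]. Elementwise product with the kernel and sum: 3·1 + 5·-2.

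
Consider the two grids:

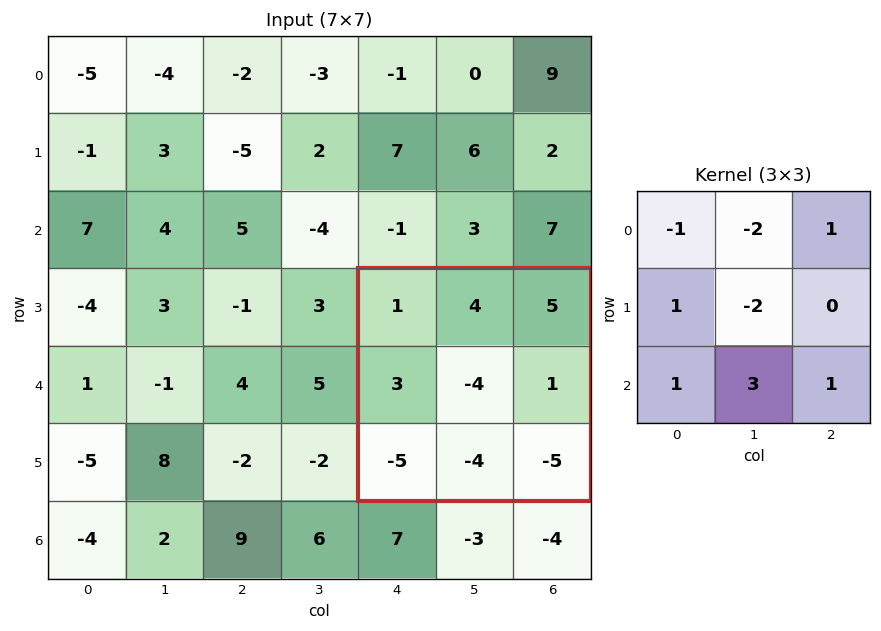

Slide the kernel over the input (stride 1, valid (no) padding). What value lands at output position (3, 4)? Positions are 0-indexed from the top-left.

-15

The receptive field on the input at this output position is [1 4 5 / 3 -4 1 / -5 -4 -5]. Elementwise product with the kernel and sum: 1·-1 + 4·-2 + 5·1 + 3·1 + -4·-2 + -5·1 + -4·3 + -5·1.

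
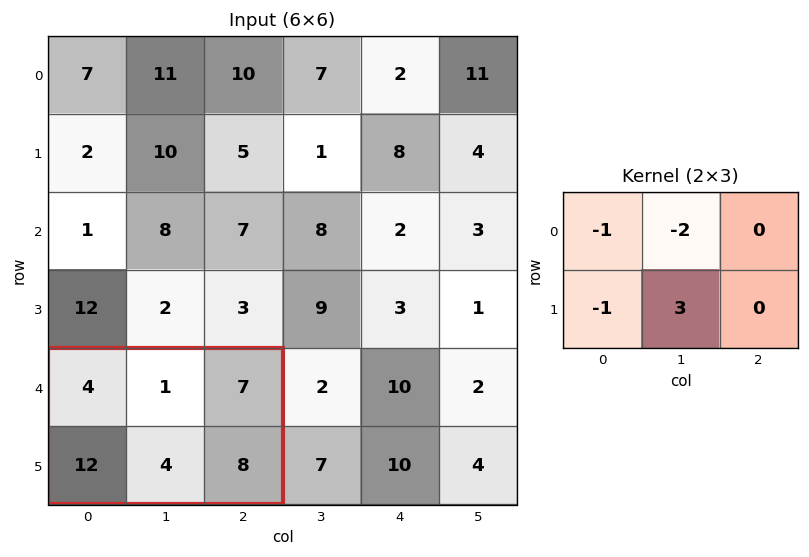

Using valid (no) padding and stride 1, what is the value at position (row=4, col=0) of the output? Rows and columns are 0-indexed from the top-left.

The receptive field on the input at this output position is [4 1 7 / 12 4 8]. Elementwise product with the kernel and sum: 4·-1 + 1·-2 + 12·-1 + 4·3.

-6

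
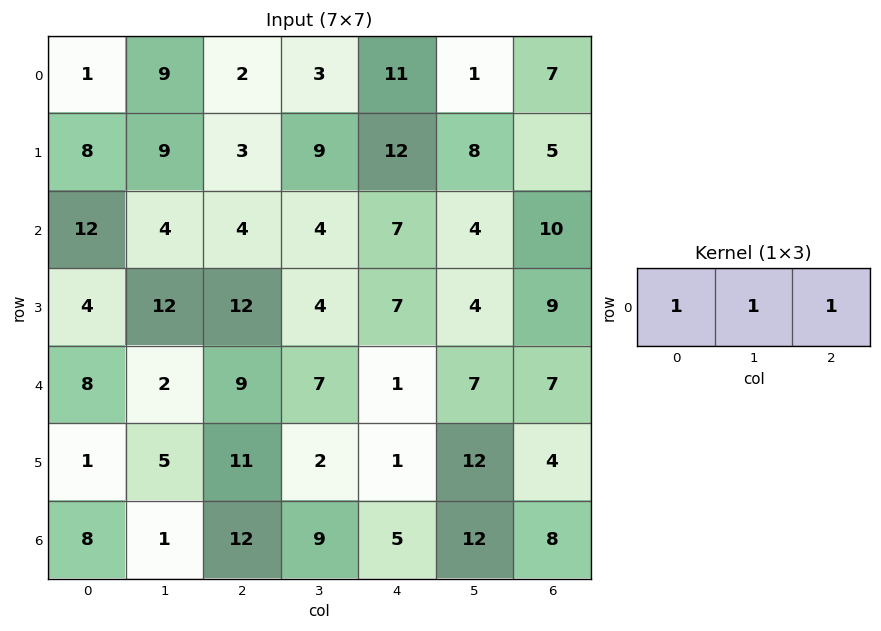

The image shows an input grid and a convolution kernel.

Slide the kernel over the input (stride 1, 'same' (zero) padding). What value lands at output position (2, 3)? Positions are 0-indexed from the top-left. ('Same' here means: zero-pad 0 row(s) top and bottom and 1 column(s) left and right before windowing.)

15

The receptive field on the zero-padded input at this output position is [4 4 7]. Elementwise product with the kernel and sum: 4·1 + 4·1 + 7·1.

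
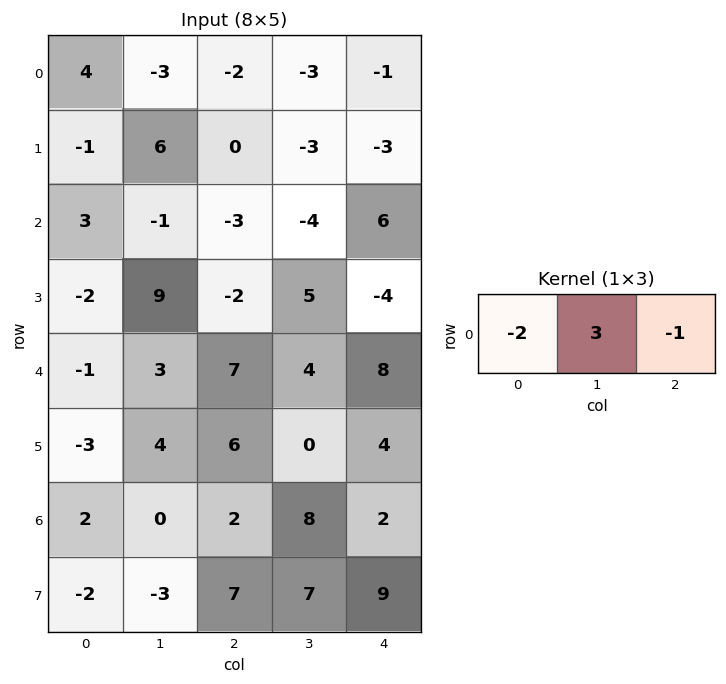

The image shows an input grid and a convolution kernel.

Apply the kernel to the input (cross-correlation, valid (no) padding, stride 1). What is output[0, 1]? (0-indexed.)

3

The receptive field on the input at this output position is [-3 -2 -3]. Elementwise product with the kernel and sum: -3·-2 + -2·3 + -3·-1.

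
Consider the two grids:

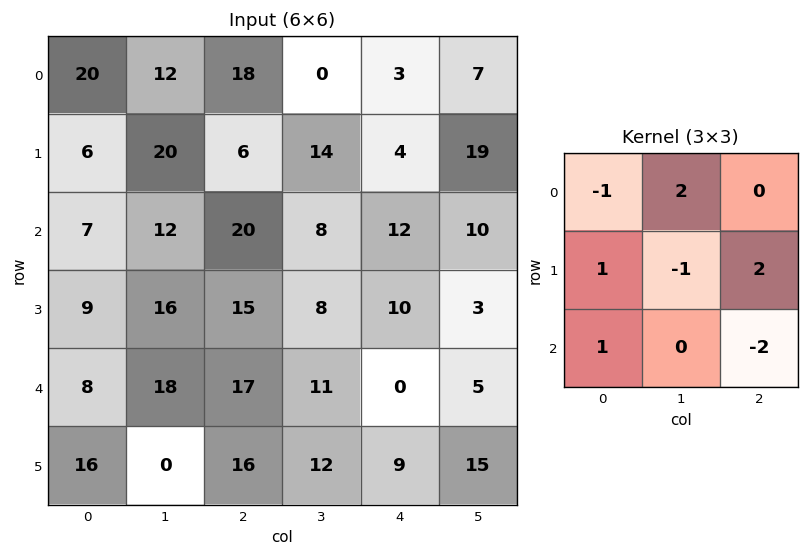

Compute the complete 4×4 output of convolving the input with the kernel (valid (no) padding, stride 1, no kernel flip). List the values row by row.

Output[0,0]: The receptive field on the input at this output position is [20 12 18 / 6 20 6 / 7 12 20]. Elementwise product with the kernel and sum: 20·-1 + 12·2 + 6·1 + 20·-1 + 6·2 + 7·1 + 20·-2.

-31 62 -22 42
48 0 53 12
14 41 40 21
31 13 5 15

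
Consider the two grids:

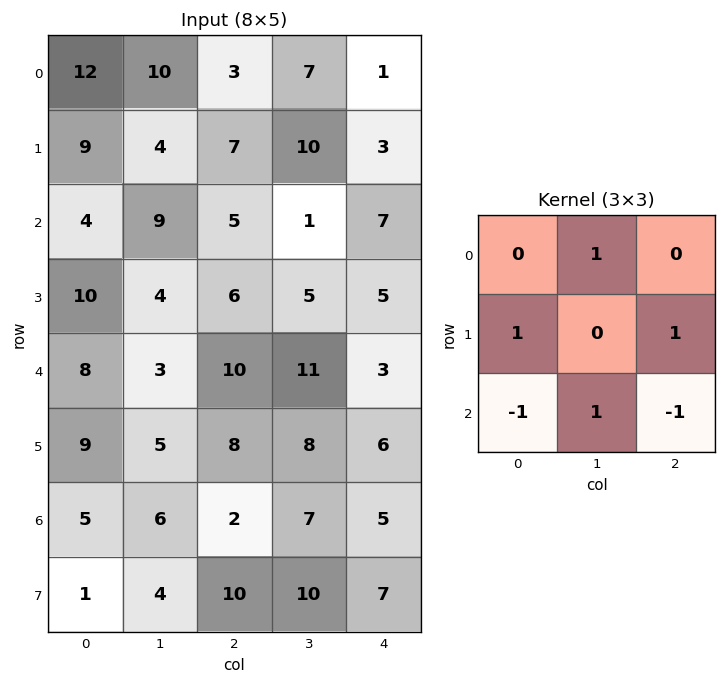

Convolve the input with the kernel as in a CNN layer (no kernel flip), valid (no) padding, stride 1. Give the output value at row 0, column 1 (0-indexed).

The receptive field on the input at this output position is [10 3 7 / 4 7 10 / 9 5 1]. Elementwise product with the kernel and sum: 3·1 + 4·1 + 10·1 + 9·-1 + 5·1 + 1·-1.

12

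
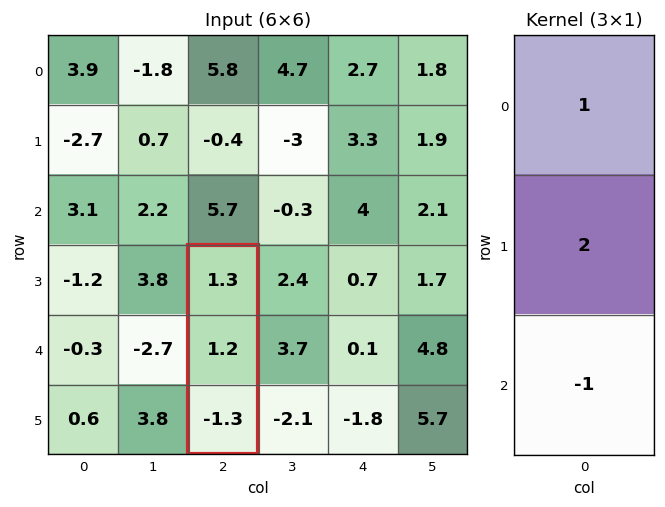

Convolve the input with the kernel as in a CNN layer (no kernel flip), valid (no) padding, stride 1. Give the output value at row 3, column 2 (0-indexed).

5

The receptive field on the input at this output position is [1.3 / 1.2 / -1.3]. Elementwise product with the kernel and sum: 1.3·1 + 1.2·2 + -1.3·-1.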